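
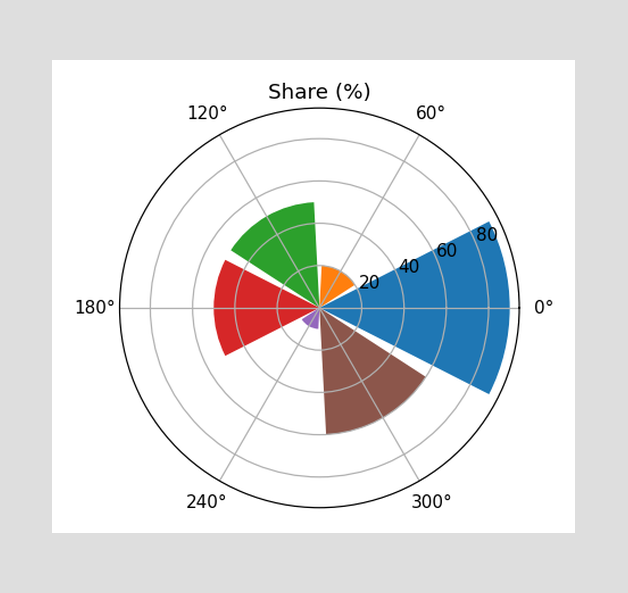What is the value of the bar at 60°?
The bar at 60° reaches 20% on the radial axis.

20%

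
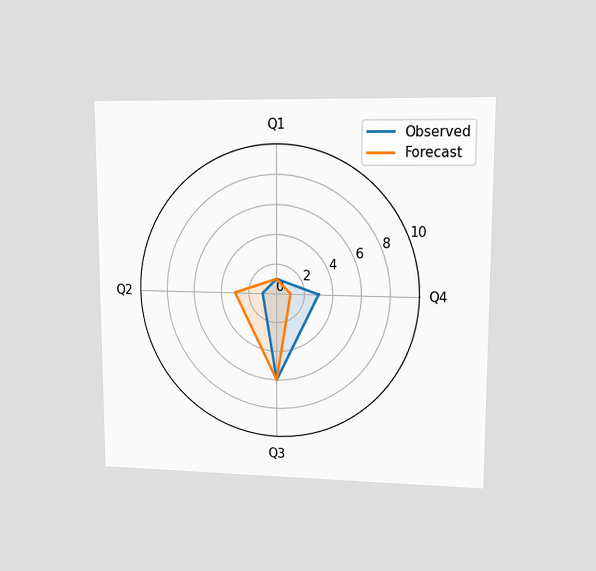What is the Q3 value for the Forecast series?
The chart is viewed at a slight angle. On the Q3 axis, Forecast reaches 6.

6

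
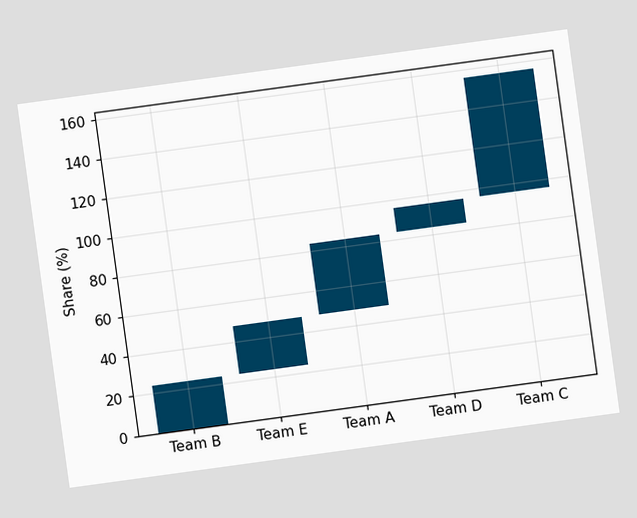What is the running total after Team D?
96%

The chart is tilted about 8° counter-clockwise. After Team D the running total reaches 96%.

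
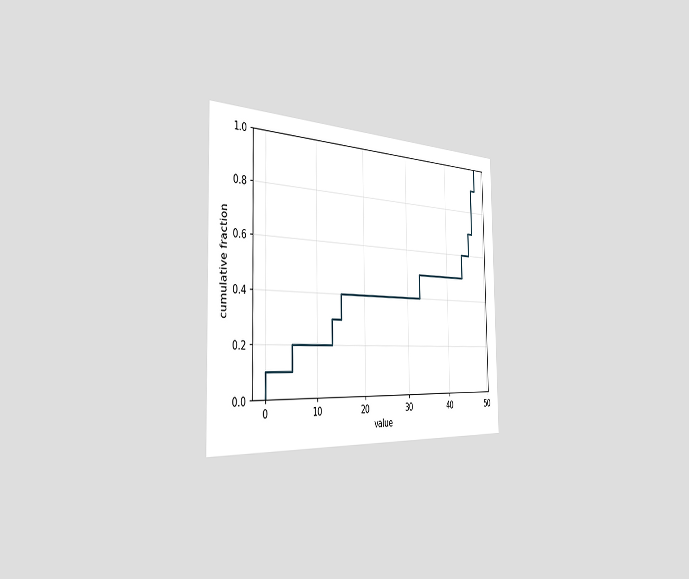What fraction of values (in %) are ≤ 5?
The chart is viewed slightly from the left. At x=5 the ECDF step is at 20%.

20%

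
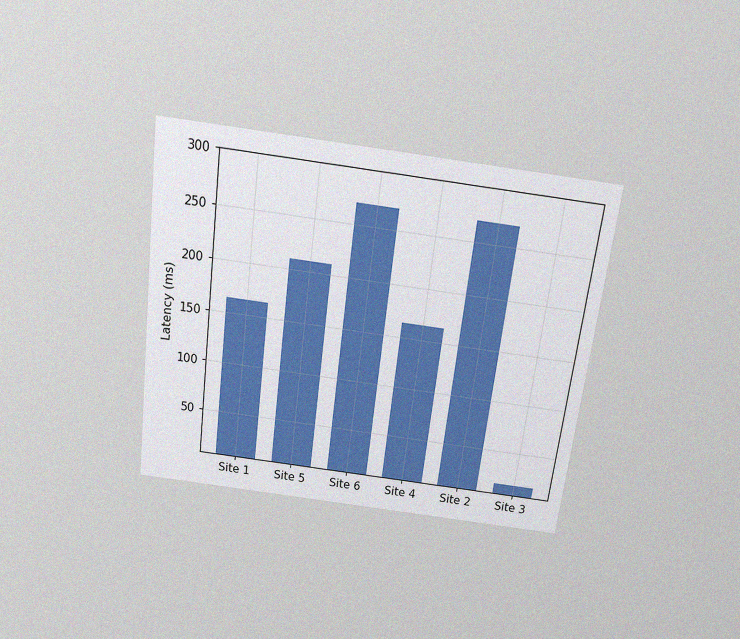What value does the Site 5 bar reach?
The chart is tilted about 7° clockwise and viewed slightly from above, with some photo noise. Reading along the chart's y-axis, the Site 5 bar reaches 210ms.

210ms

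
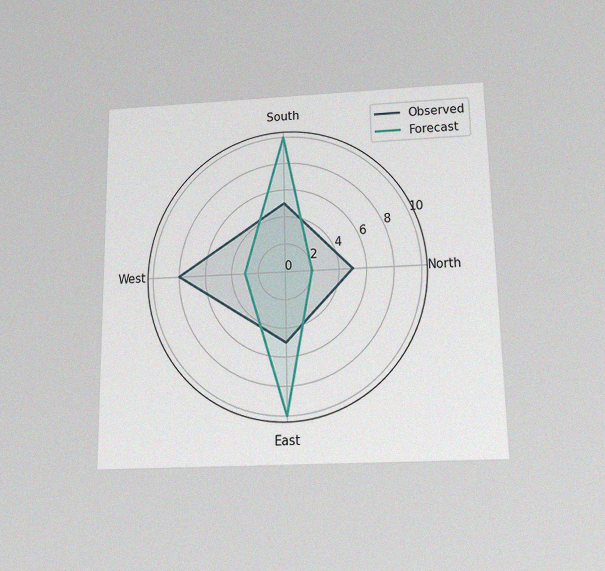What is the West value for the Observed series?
The chart is viewed slightly from below, with some photo noise. On the West axis, Observed reaches 8.

8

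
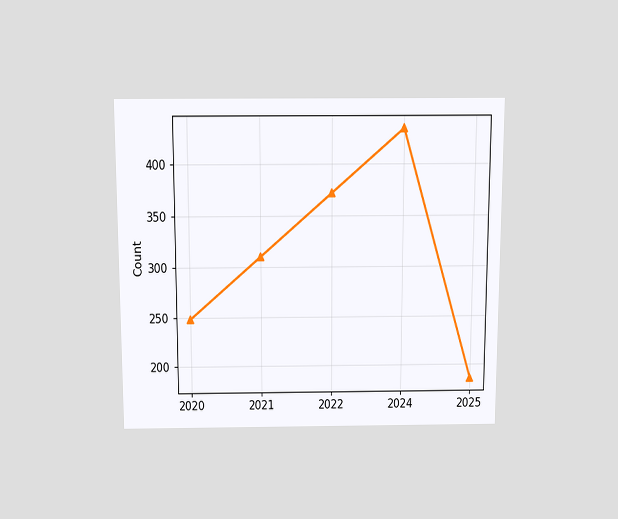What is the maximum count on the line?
434

The chart is viewed slightly from above. The highest point is at 2024, and reading across to the y-axis gives 434.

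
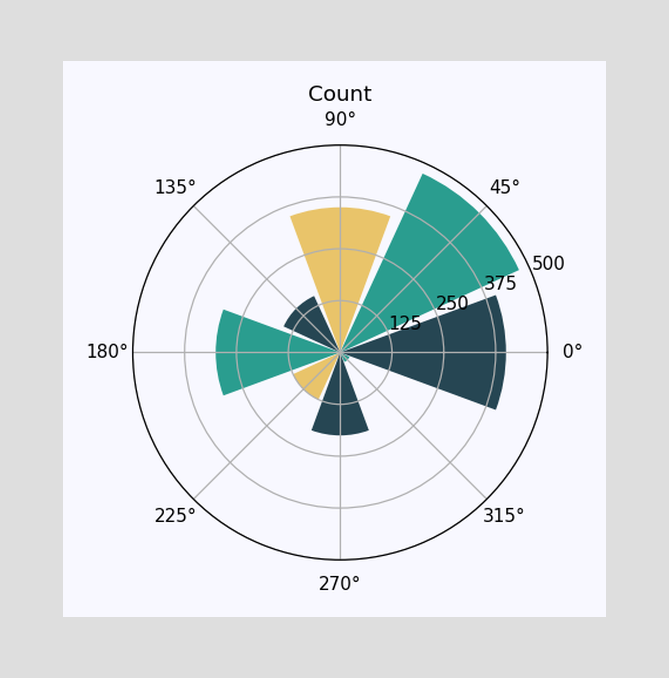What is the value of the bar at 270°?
200

The bar at 270° reaches 200 on the radial axis.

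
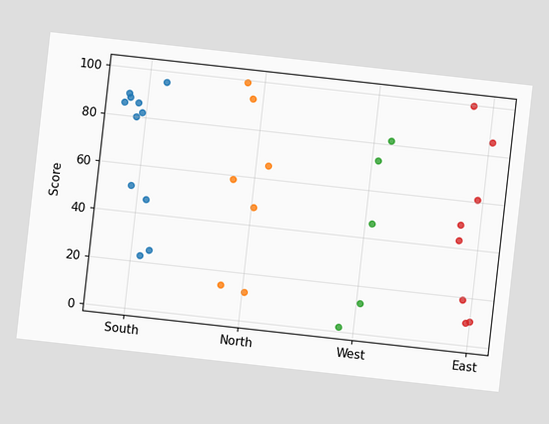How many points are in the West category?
5

The chart is tilted about 6° clockwise. Counting the markers in the West column gives 5.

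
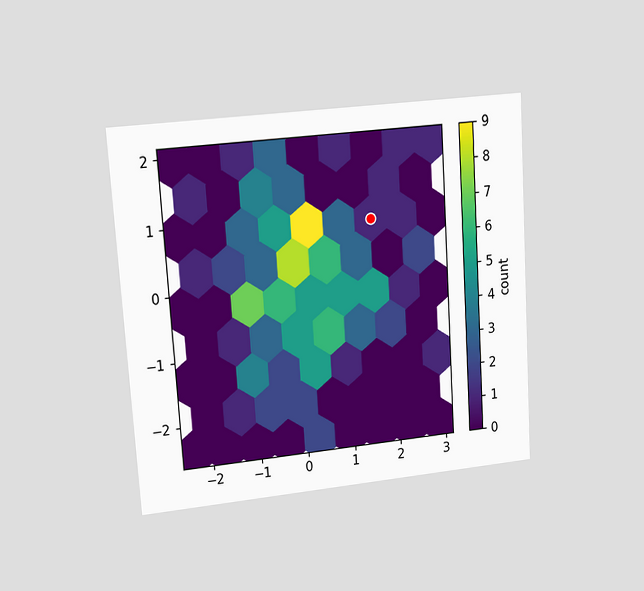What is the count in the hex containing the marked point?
The chart is tilted about 4° counter-clockwise and viewed at a slight angle. The marked hex reads 1 on the colorbar.

1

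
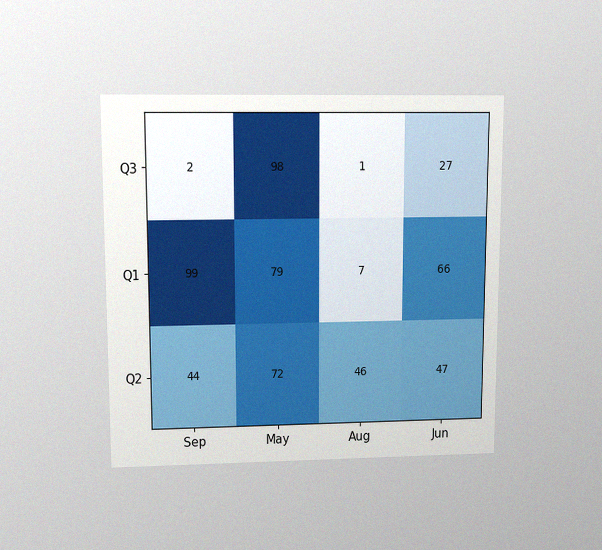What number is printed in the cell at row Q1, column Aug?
7

The chart is viewed at a slight angle, with some photo noise. The (Q1, Aug) cell reads 7.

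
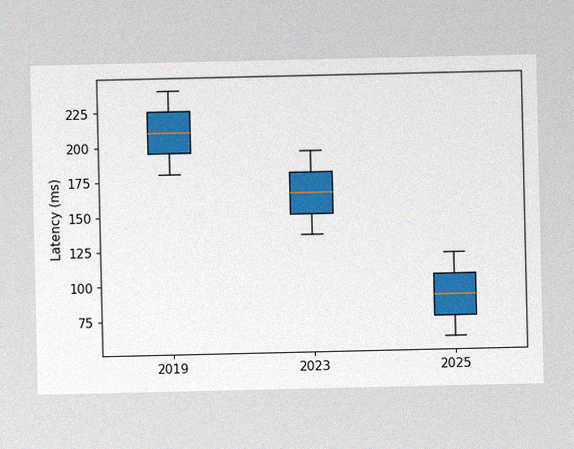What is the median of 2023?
165ms

The image has some photo noise and uneven lighting. The median line in the 2023 box sits at 165ms.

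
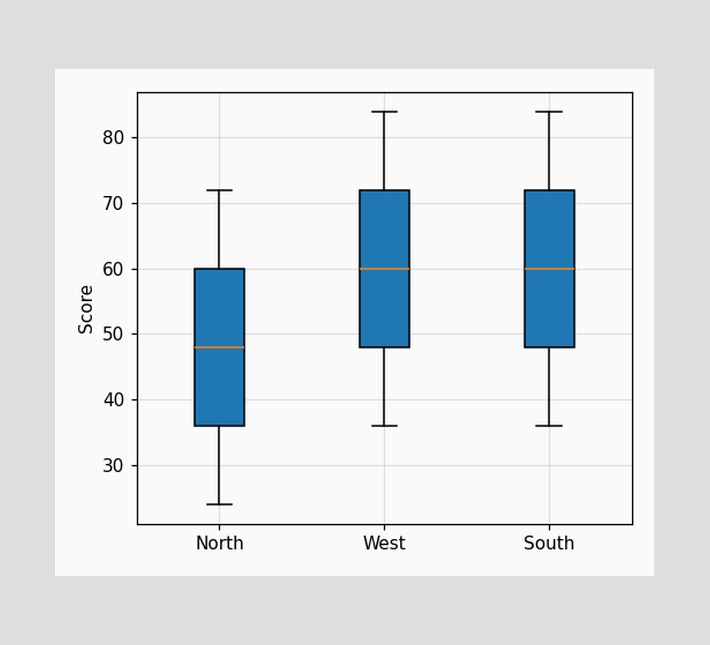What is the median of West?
60

The median line in the West box sits at 60.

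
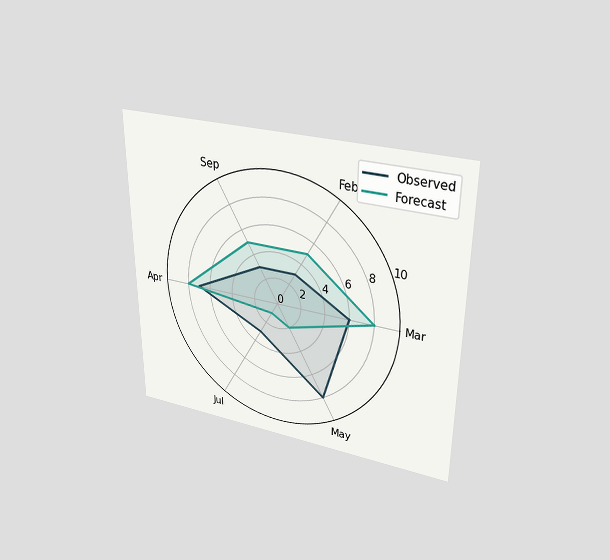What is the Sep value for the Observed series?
The chart is viewed slightly from above. On the Sep axis, Observed reaches 3.

3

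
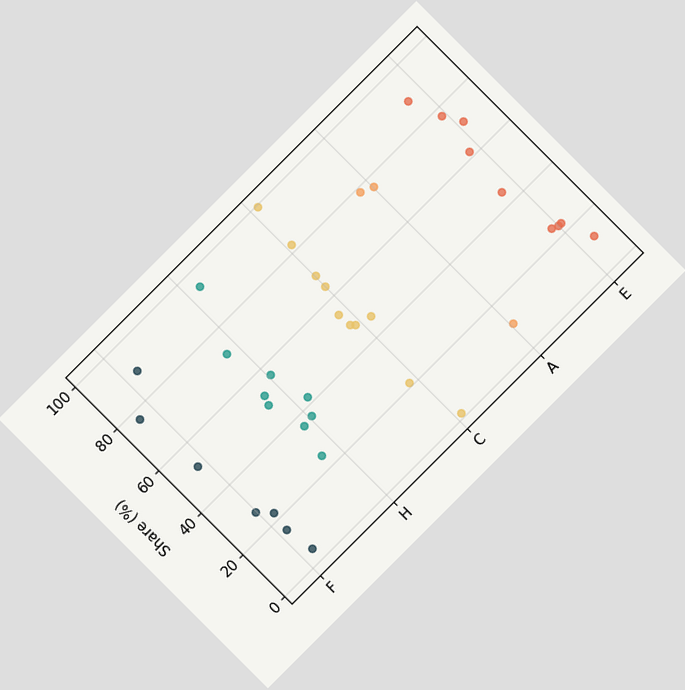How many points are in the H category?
The chart is tilted about 45° counter-clockwise. Counting the markers in the H column gives 9.

9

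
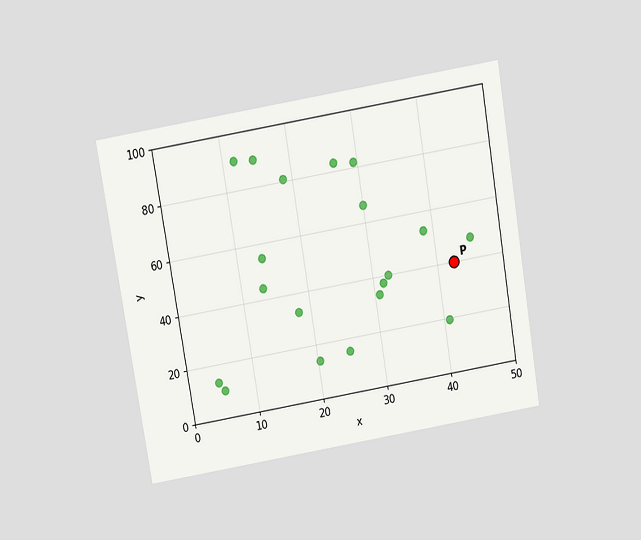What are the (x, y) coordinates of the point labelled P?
The chart is tilted about 10° counter-clockwise and viewed slightly from above. Following the gridlines from P to each axis, P sits at (42.5, 40).

(42.5, 40)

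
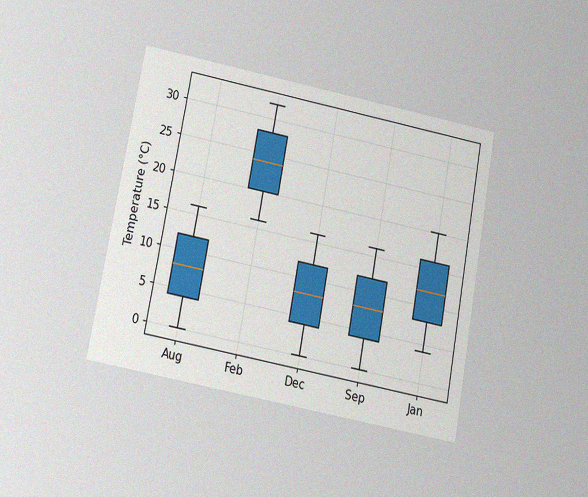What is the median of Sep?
The chart is tilted about 11° clockwise and viewed slightly from below, with some photo noise. The median line in the Sep box sits at 8°C.

8°C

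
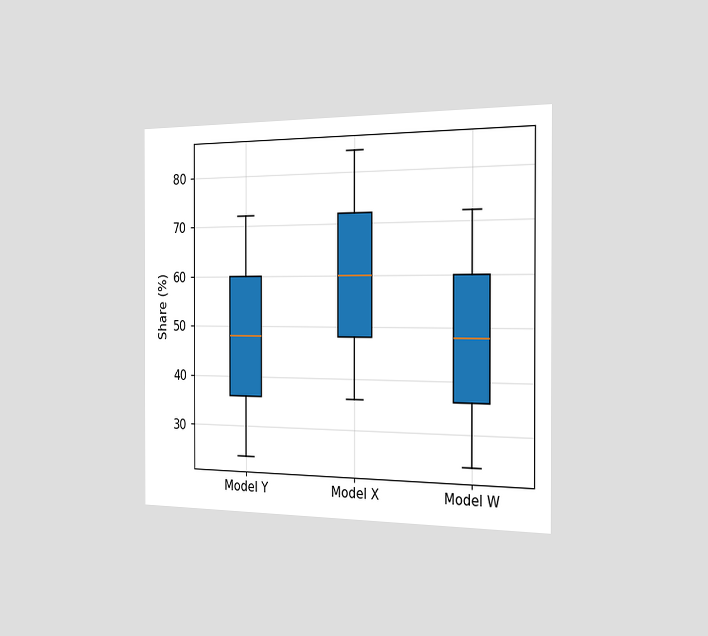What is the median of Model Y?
The chart is viewed slightly from the right. The median line in the Model Y box sits at 48%.

48%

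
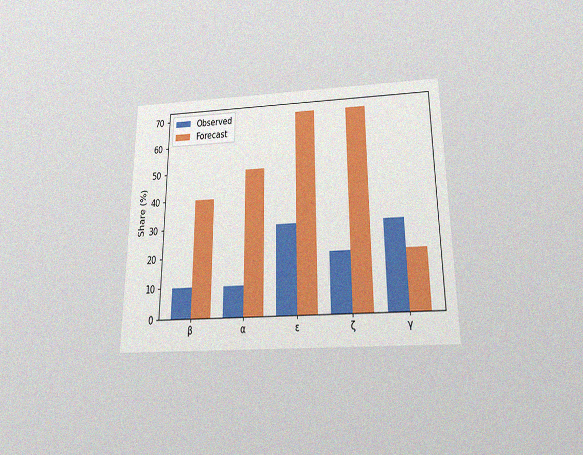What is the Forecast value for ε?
70%

The chart is viewed slightly from below, with some photo noise. The Forecast bar at ε reaches 70% on the y-axis.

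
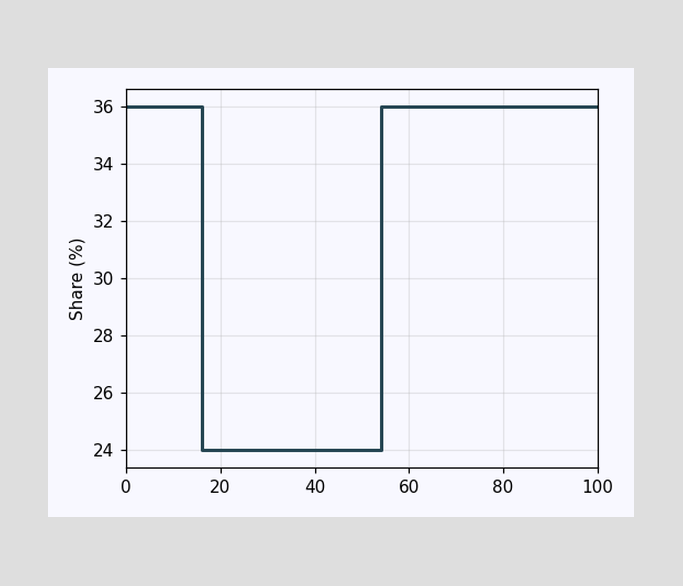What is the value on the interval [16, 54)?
On [16, 54) the step sits at 24%.

24%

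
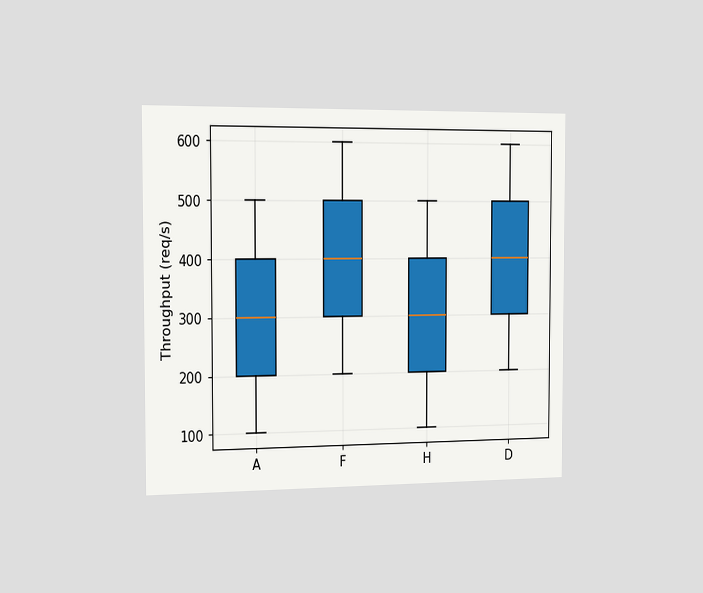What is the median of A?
The chart is viewed slightly from the left. The median line in the A box sits at 300req/s.

300req/s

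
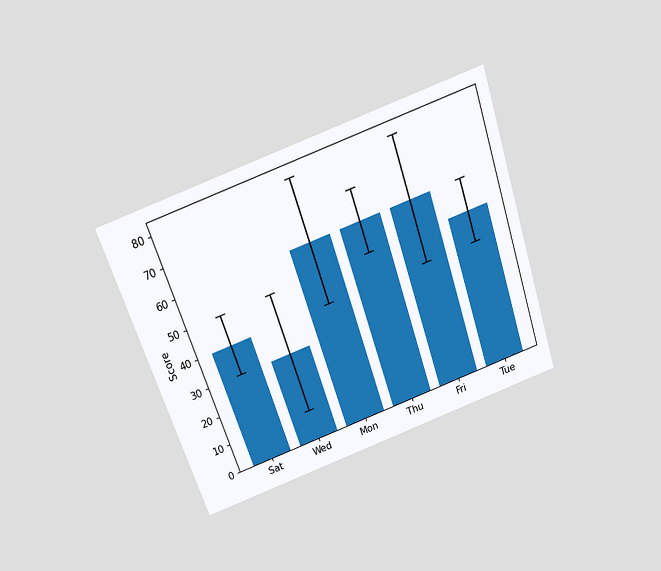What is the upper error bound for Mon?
80

The chart is tilted about 19° counter-clockwise and viewed slightly from above. The Mon bar's upper whisker reaches 80.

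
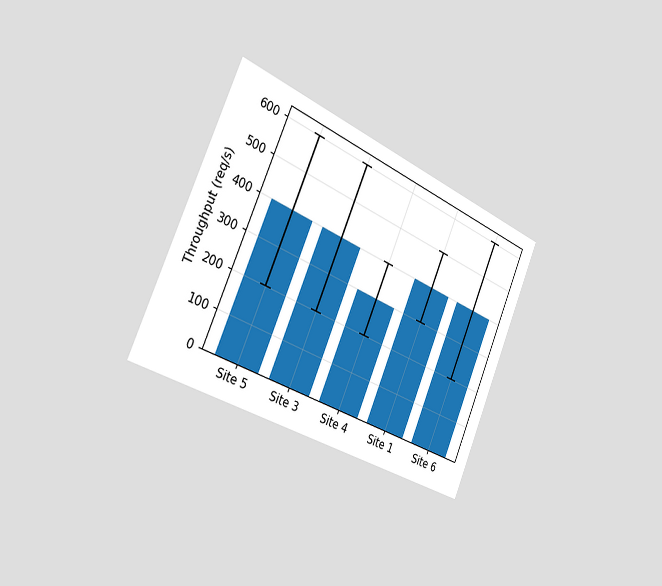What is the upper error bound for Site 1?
The chart is tilted about 23° clockwise and viewed slightly from the left. The Site 1 bar's upper whisker reaches 500req/s.

500req/s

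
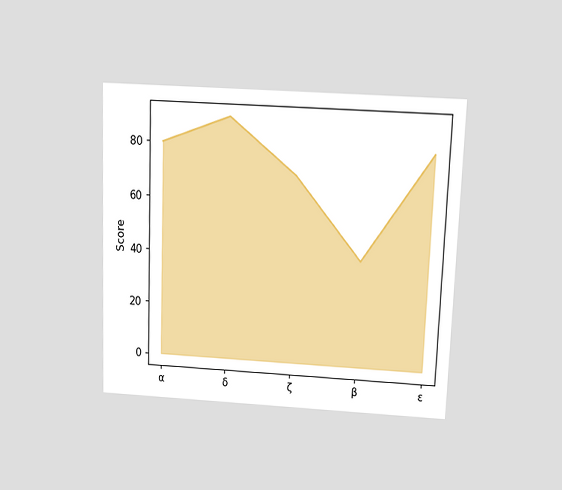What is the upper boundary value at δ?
The chart is tilted about 2° clockwise and viewed slightly from above. At δ the upper boundary is at 90.

90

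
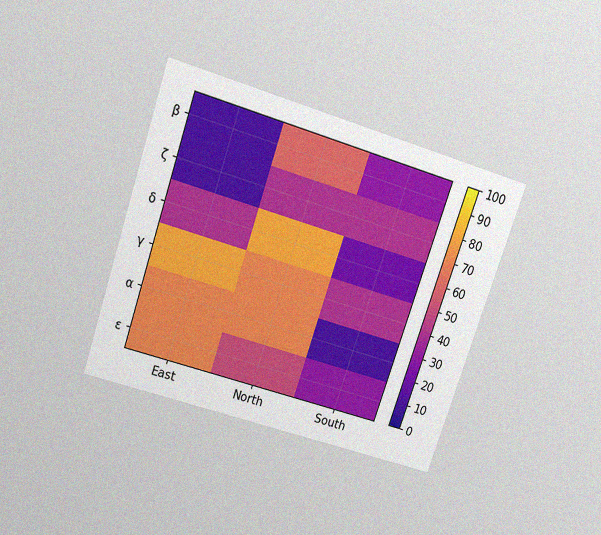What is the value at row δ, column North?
The chart is tilted about 19° clockwise and viewed slightly from above, with some photo noise. Matching cell (δ, North) against the colorbar gives 80.

80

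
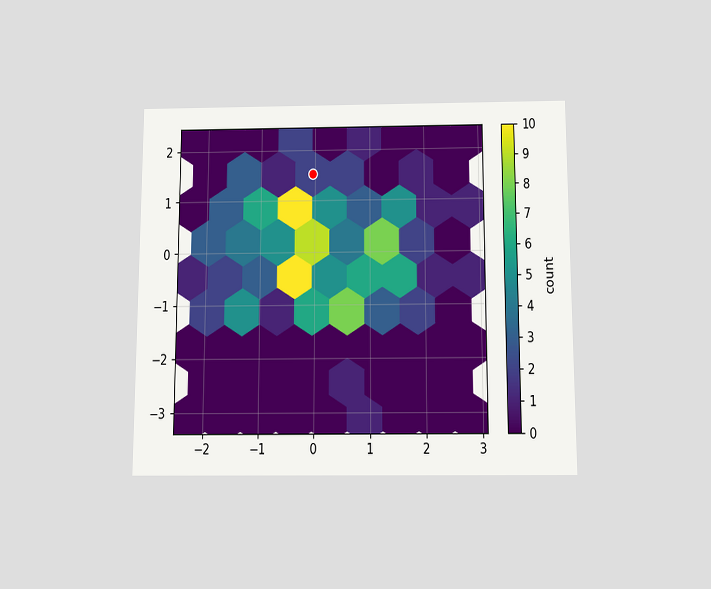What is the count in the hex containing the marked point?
2

The chart is viewed slightly from below. The marked hex reads 2 on the colorbar.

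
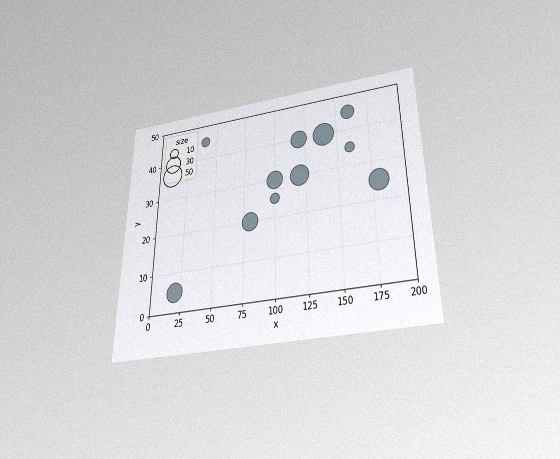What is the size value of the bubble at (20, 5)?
30

The chart is viewed slightly from below, with some photo noise. Matching the bubble at (20, 5) against the size legend gives 30.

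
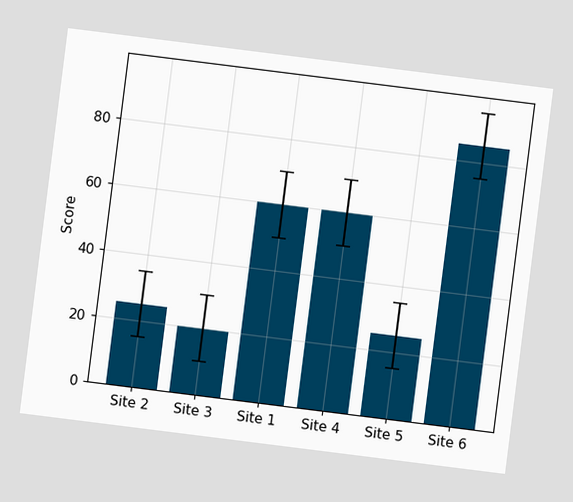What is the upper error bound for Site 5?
35

The chart is tilted about 7° clockwise. The Site 5 bar's upper whisker reaches 35.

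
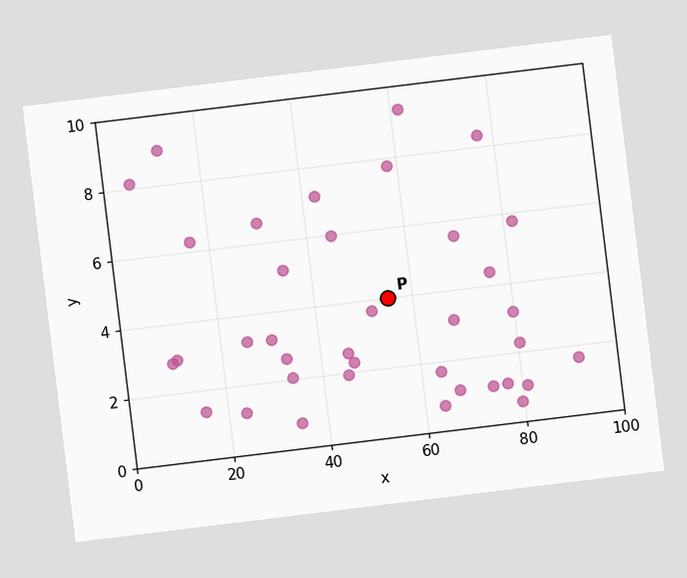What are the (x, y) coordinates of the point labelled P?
(55, 4)

The chart is tilted about 7° counter-clockwise. Following the gridlines from P to each axis, P sits at (55, 4).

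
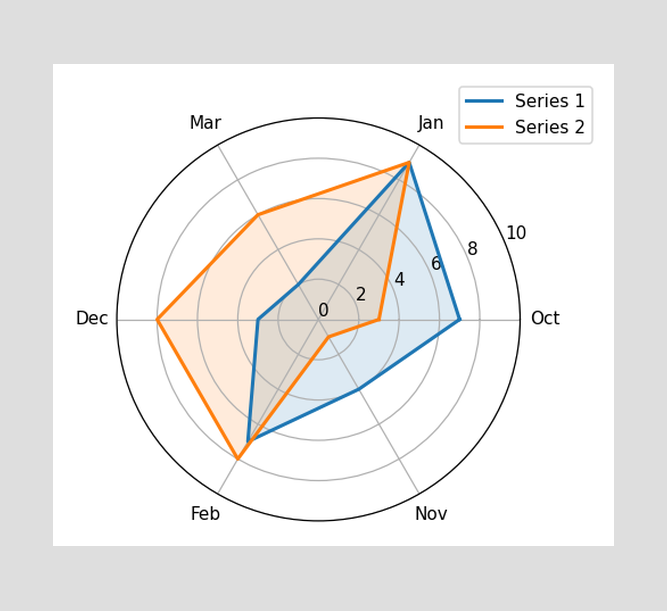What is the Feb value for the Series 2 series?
On the Feb axis, Series 2 reaches 8.

8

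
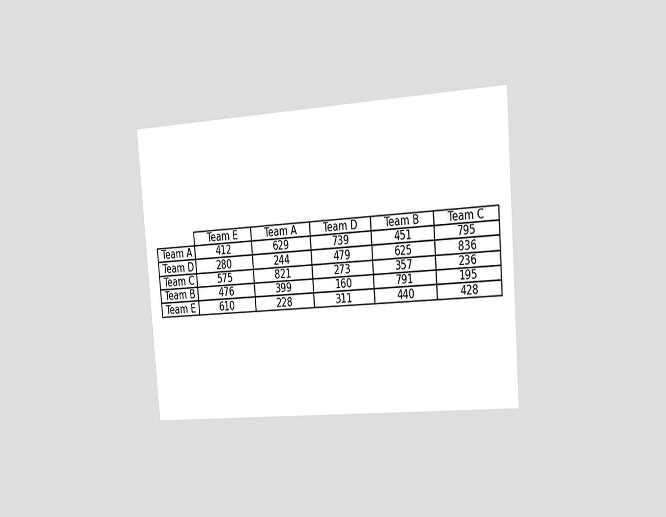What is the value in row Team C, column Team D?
273

The chart is tilted about 4° counter-clockwise and viewed slightly from the right. The (Team C, Team D) cell reads 273.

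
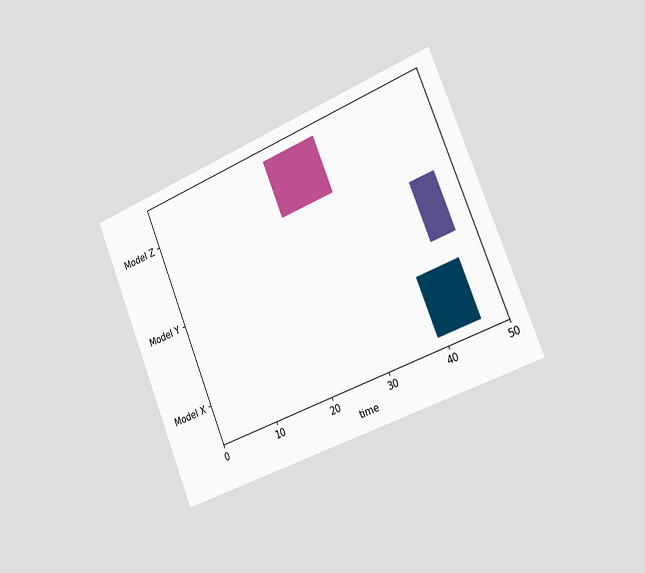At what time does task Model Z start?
22

The chart is tilted about 22° counter-clockwise and viewed slightly from the right. The Model Z bar begins at t=22.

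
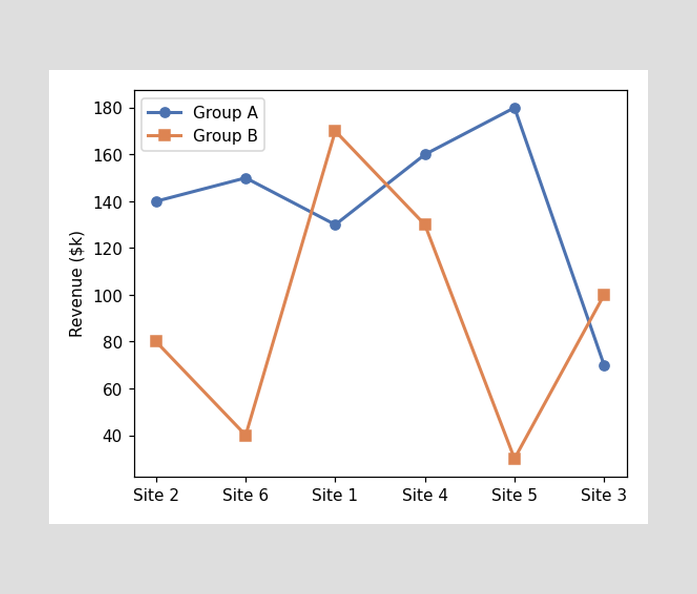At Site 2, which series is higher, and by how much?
Group A, by $60k

At Site 2, Group A sits above the other line by $60k.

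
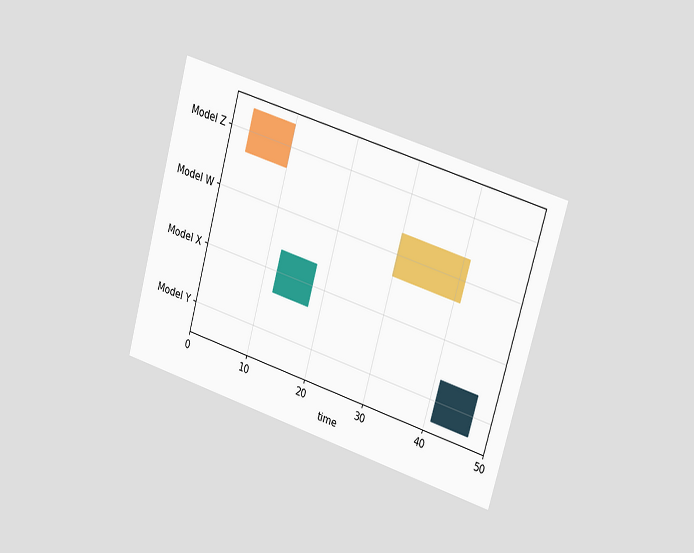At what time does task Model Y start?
The chart is tilted about 16° clockwise and viewed slightly from the right. The Model Y bar begins at t=41.

41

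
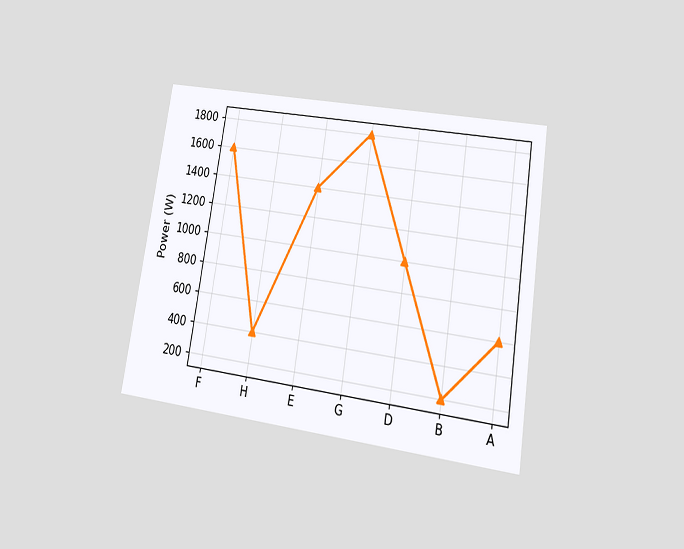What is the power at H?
The chart is tilted about 9° clockwise and viewed at a slight angle. At H, the line is at 400W.

400W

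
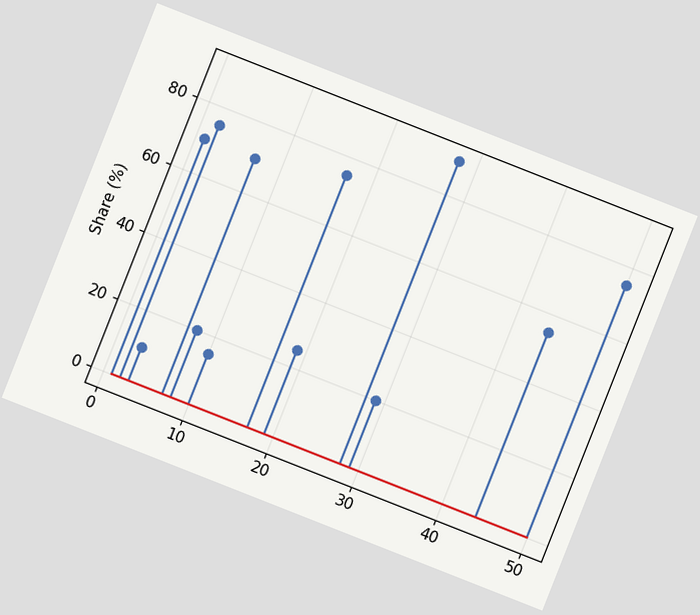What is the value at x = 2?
75%

The chart is tilted about 22° clockwise. The stem at x=2 reaches 75%.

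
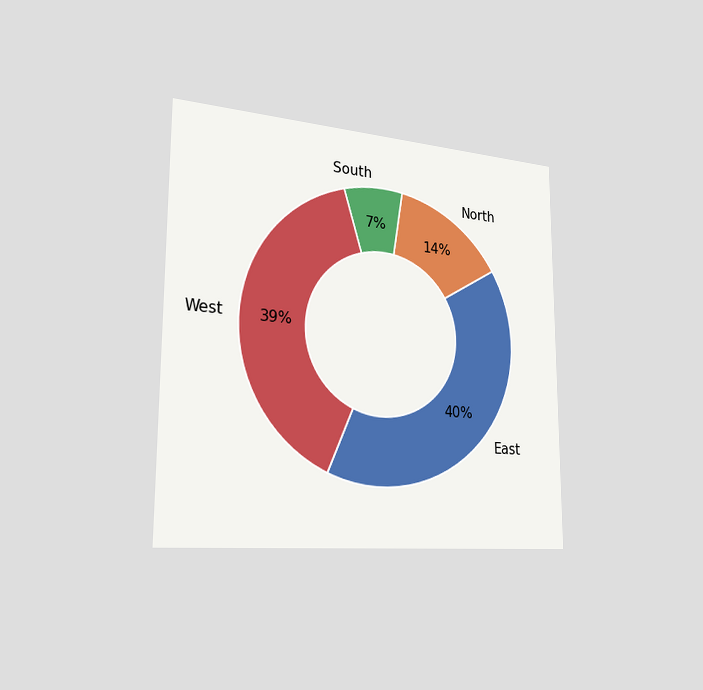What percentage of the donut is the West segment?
39%

The chart is viewed slightly from the left. The West segment takes up 39% of the ring.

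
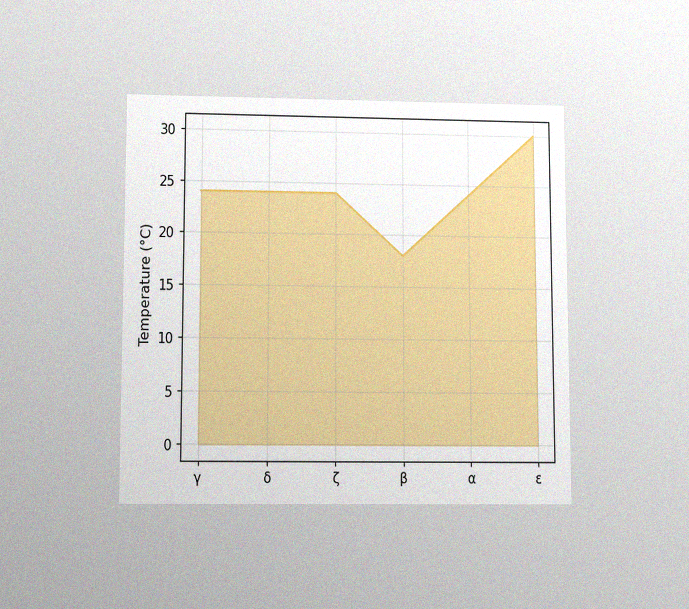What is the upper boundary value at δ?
24°C

The chart is viewed slightly from below, with some photo noise. At δ the upper boundary is at 24°C.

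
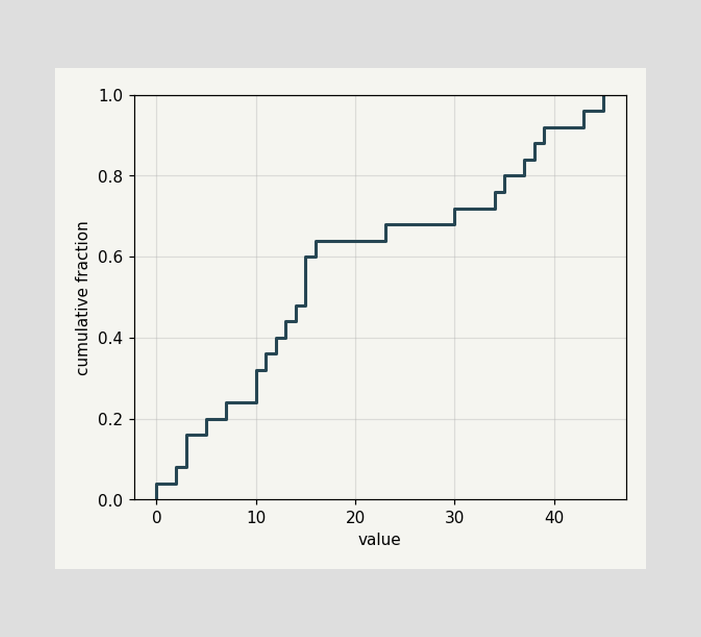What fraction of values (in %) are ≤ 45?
At x=45 the ECDF step is at 100%.

100%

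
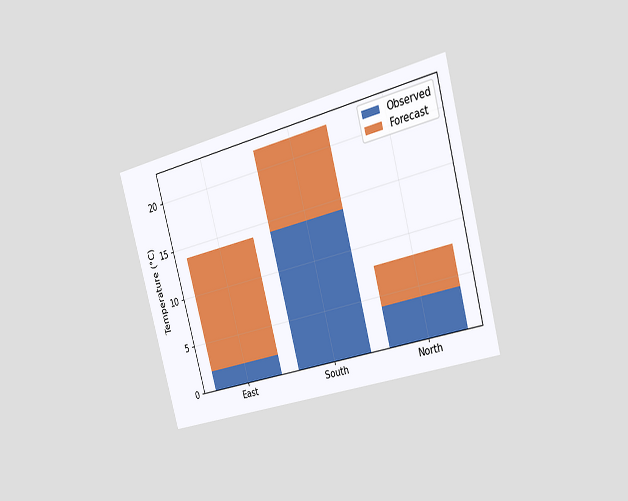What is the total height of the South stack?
22°C

The chart is tilted about 15° counter-clockwise and viewed slightly from the right. The South stack's top reaches 22°C on the y-axis.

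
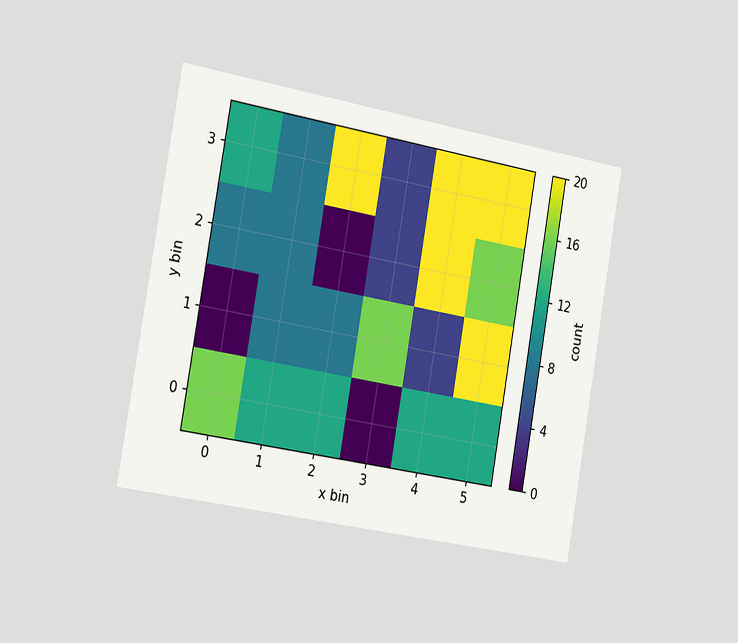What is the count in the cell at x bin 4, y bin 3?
20

The chart is tilted about 10° clockwise and viewed slightly from the left. Matching the cell (4, 3) against the colorbar gives 20.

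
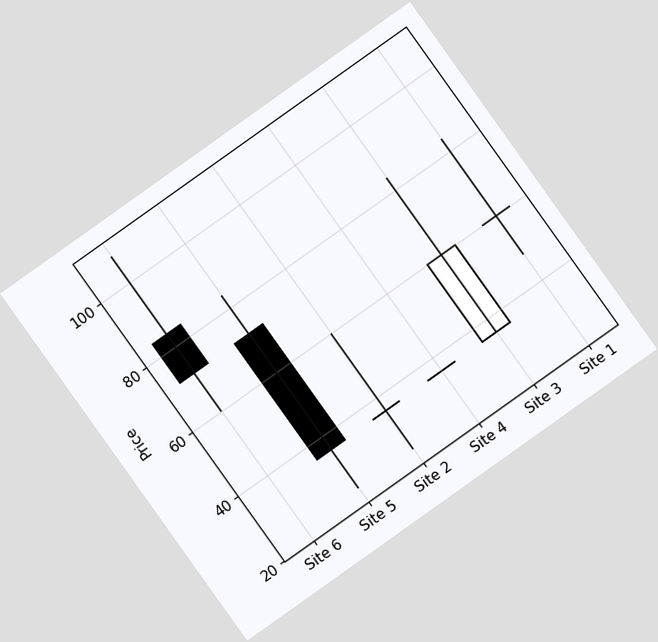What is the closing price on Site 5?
The chart is tilted about 35° counter-clockwise. The Site 5 candle closes at 36.

36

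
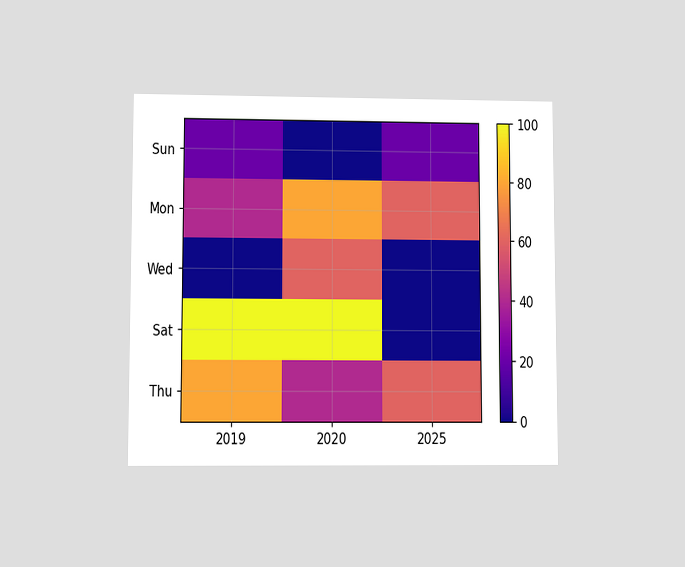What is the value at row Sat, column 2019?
The chart is viewed at a slight angle. Matching cell (Sat, 2019) against the colorbar gives 100.

100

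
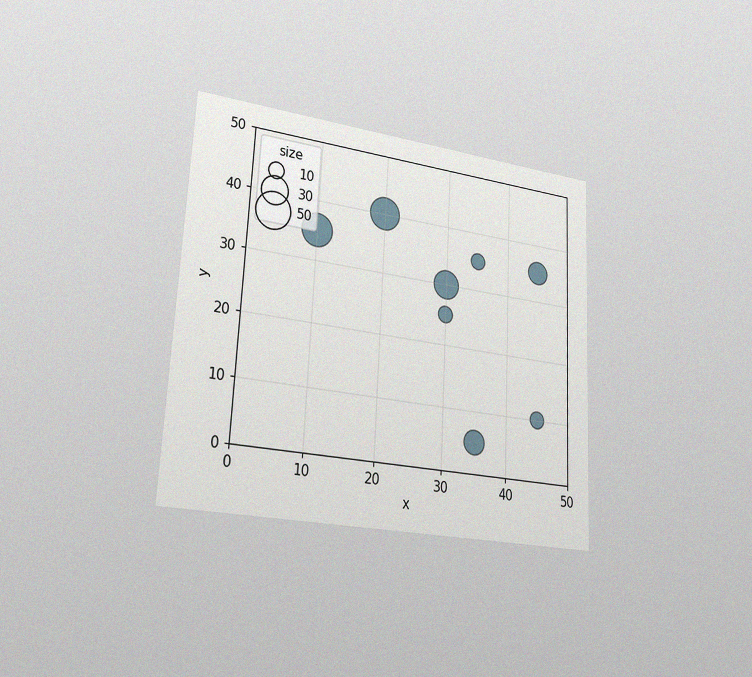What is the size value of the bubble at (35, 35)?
10

The chart is tilted about 3° clockwise and viewed slightly from the left, with some photo noise. Matching the bubble at (35, 35) against the size legend gives 10.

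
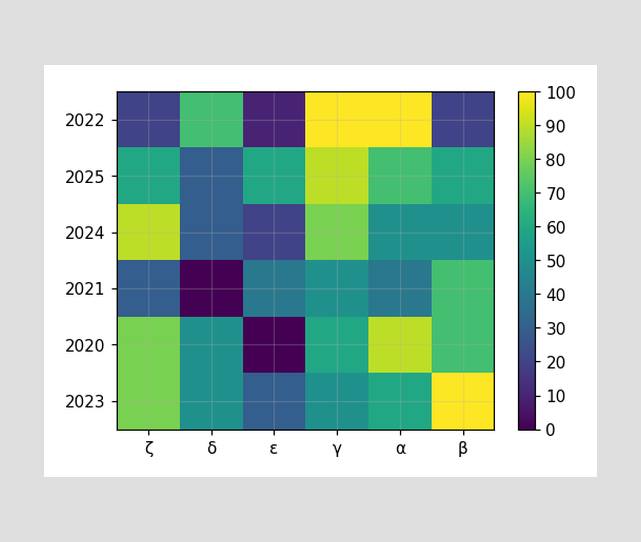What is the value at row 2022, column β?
20

Matching cell (2022, β) against the colorbar gives 20.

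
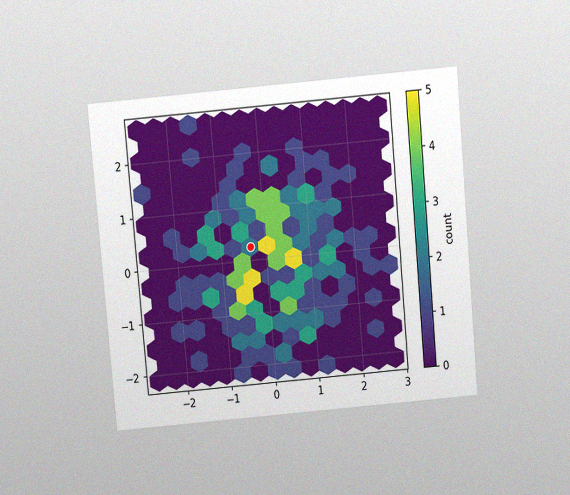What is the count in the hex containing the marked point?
The chart is tilted about 5° counter-clockwise and viewed slightly from above, with some photo noise. The marked hex reads 2 on the colorbar.

2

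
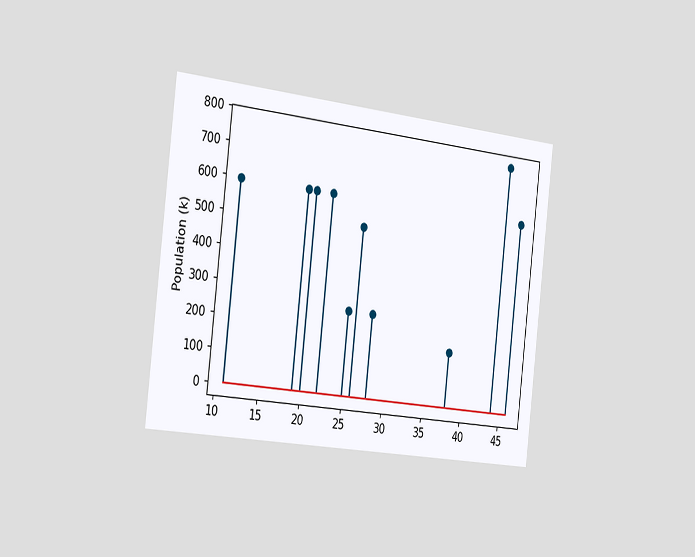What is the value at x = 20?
595k

The chart is tilted about 7° clockwise and viewed slightly from the left. The stem at x=20 reaches 595k.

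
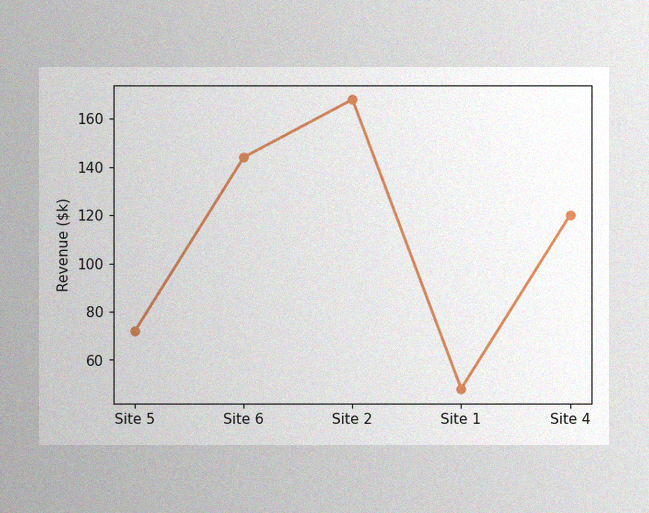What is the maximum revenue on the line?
The image has some photo noise and uneven lighting. The highest point is at Site 2, and reading across to the y-axis gives $168k.

$168k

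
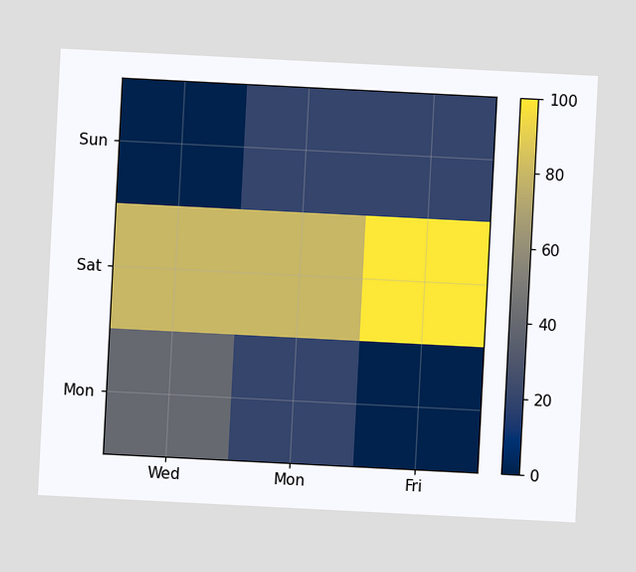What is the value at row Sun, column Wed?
The chart is tilted about 3° clockwise. Matching cell (Sun, Wed) against the colorbar gives 0.

0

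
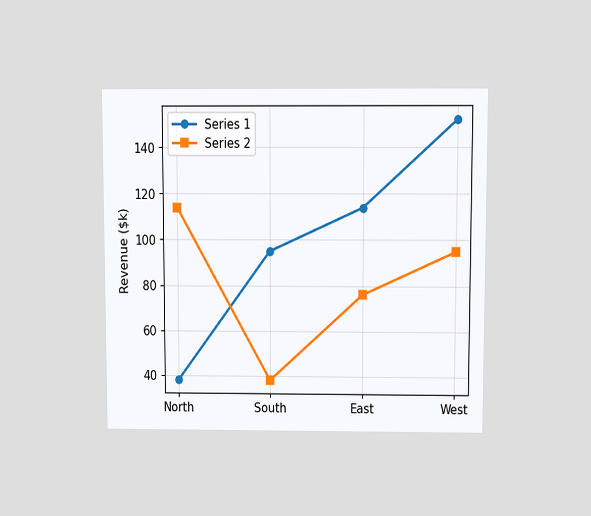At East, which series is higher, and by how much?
The chart is viewed slightly from above. At East, Series 1 sits above the other line by $38k.

Series 1, by $38k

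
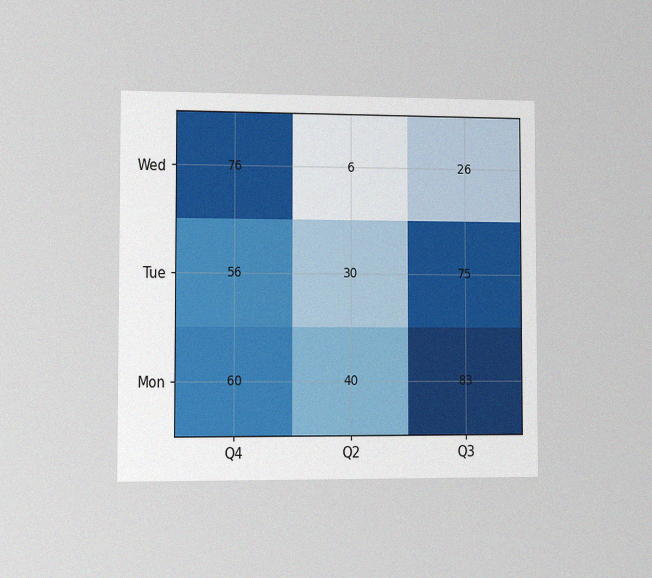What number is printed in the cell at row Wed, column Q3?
The chart is viewed slightly from the left, with some photo noise. The (Wed, Q3) cell reads 26.

26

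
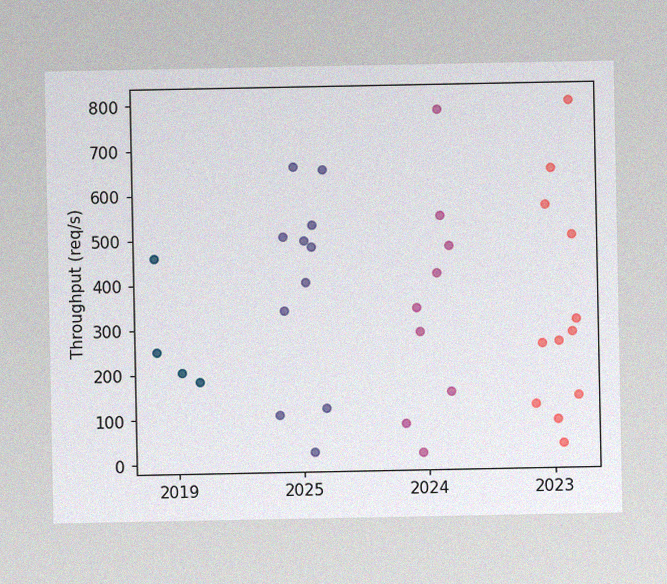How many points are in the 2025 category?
The image has some photo noise and uneven lighting. Counting the markers in the 2025 column gives 11.

11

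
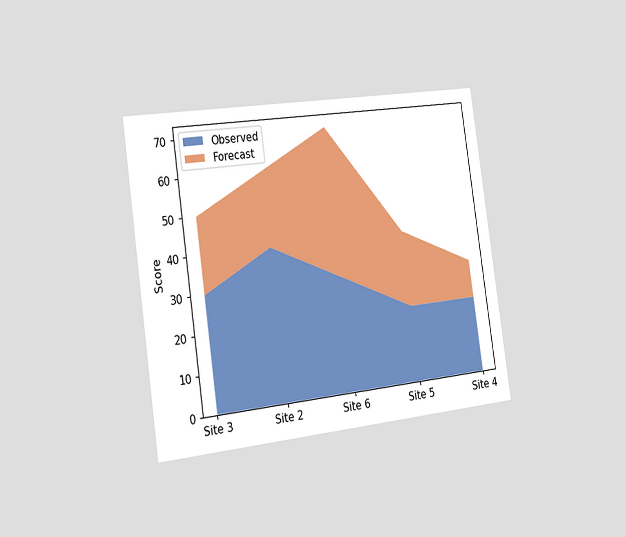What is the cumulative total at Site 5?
40

The chart is tilted about 8° counter-clockwise and viewed slightly from the left. The stacked total at Site 5 reaches 40.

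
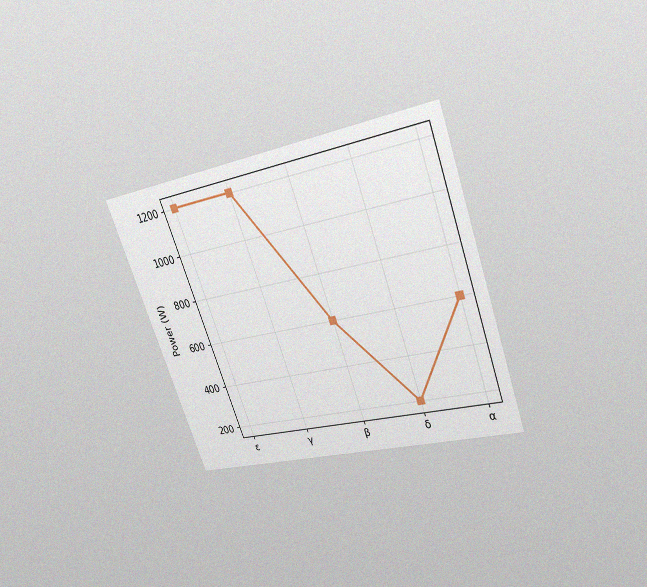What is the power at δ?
200W

The chart is tilted about 20° counter-clockwise and viewed slightly from above, with some photo noise. At δ, the line is at 200W.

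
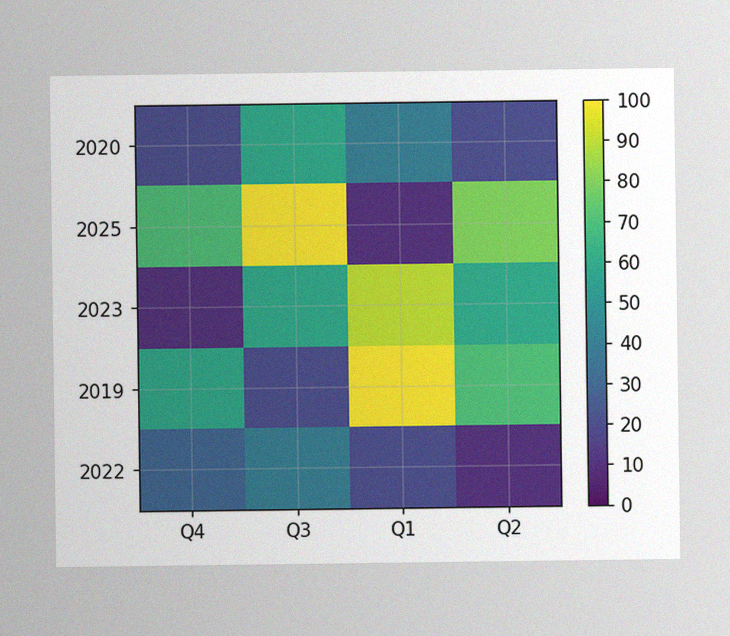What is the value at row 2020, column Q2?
20

The image has some photo noise and uneven lighting. Matching cell (2020, Q2) against the colorbar gives 20.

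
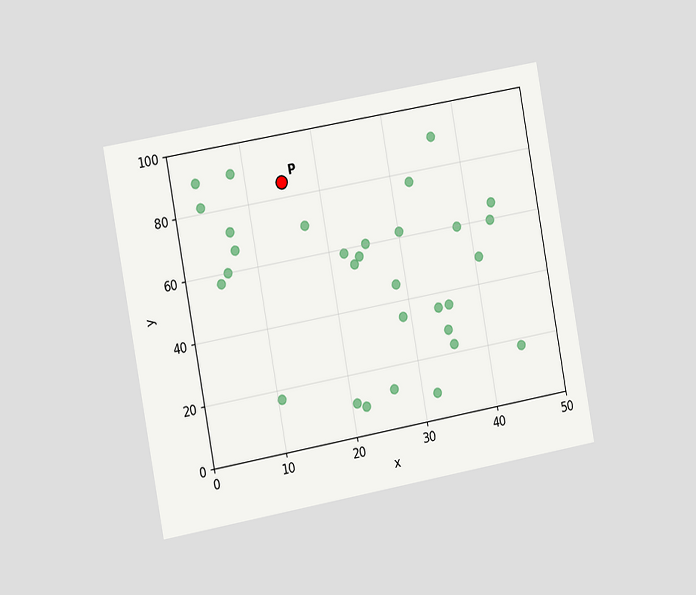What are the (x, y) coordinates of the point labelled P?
The chart is tilted about 10° counter-clockwise and viewed slightly from the left. Following the gridlines from P to each axis, P sits at (15, 85).

(15, 85)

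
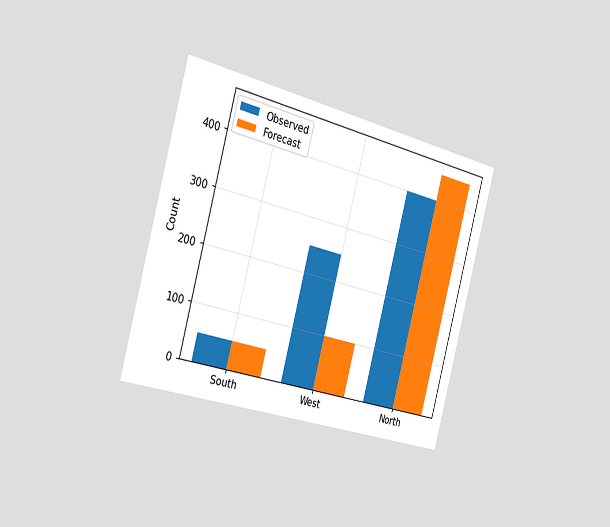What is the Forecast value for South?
The chart is tilted about 15° clockwise and viewed slightly from the left. The Forecast bar at South reaches 50 on the y-axis.

50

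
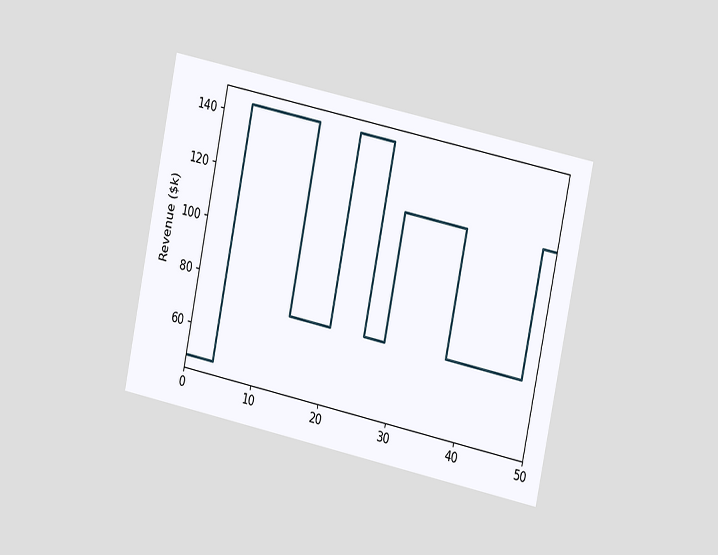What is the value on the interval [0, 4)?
The chart is tilted about 12° clockwise and viewed slightly from the right. On [0, 4) the step sits at $48k.

$48k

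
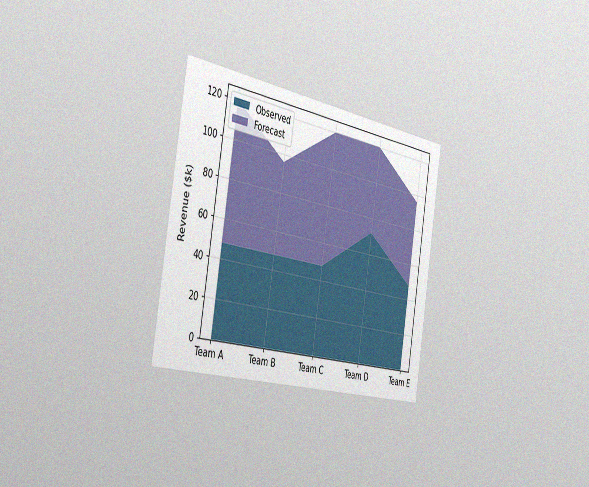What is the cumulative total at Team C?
$120k

The chart is tilted about 9° clockwise and viewed slightly from the left, with some photo noise. The stacked total at Team C reaches $120k.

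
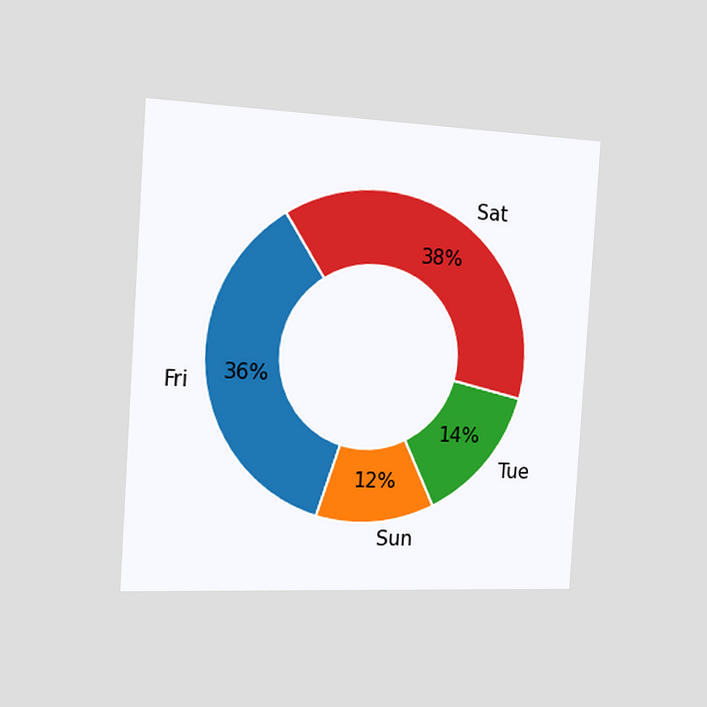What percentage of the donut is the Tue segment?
14%

The chart is tilted about 4° clockwise and viewed slightly from the left. The Tue segment takes up 14% of the ring.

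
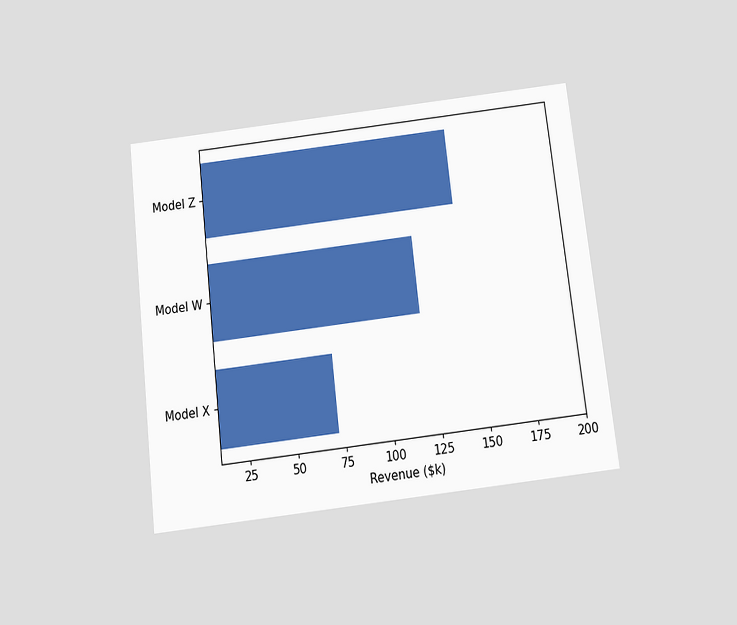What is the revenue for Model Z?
The chart is tilted about 7° counter-clockwise and viewed slightly from below. Reading along the chart's x-axis, the Model Z bar reaches $144k.

$144k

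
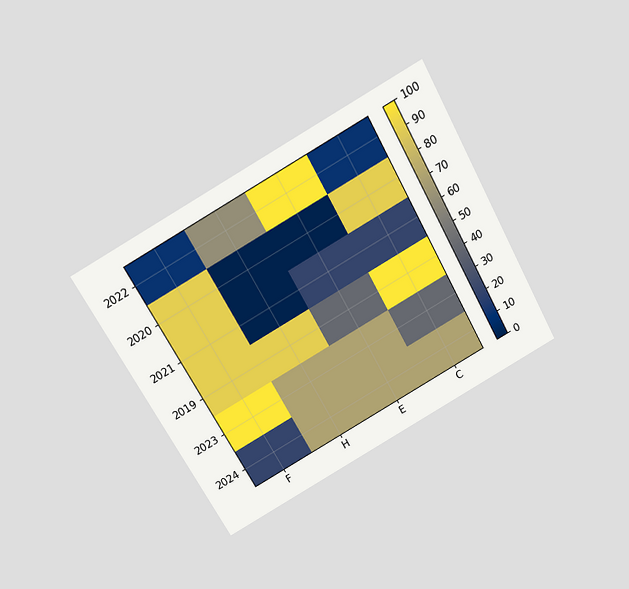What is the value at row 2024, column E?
The chart is tilted about 29° counter-clockwise and viewed slightly from above. Matching cell (2024, E) against the colorbar gives 70.

70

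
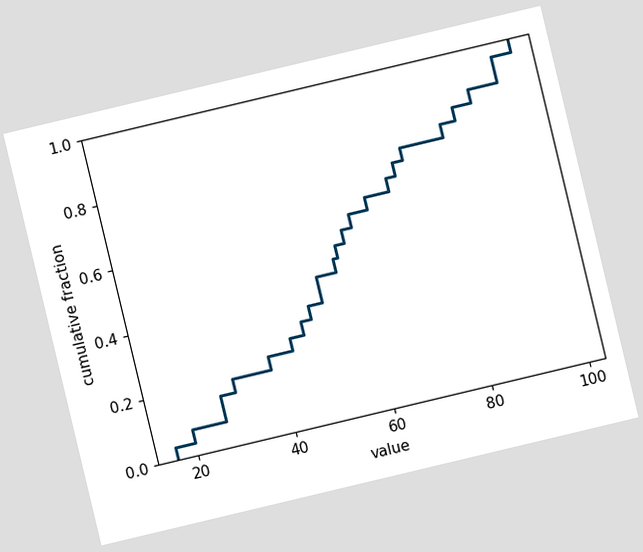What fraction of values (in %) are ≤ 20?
The chart is tilted about 13° counter-clockwise. At x=20 the ECDF step is at 8%.

8%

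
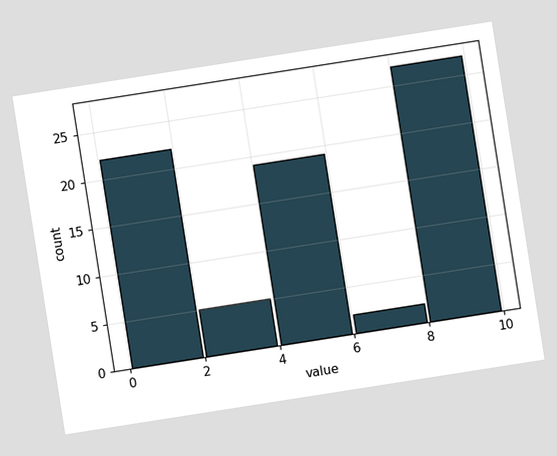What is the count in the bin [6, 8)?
The chart is tilted about 9° counter-clockwise. The [6, 8) bin has height 2.

2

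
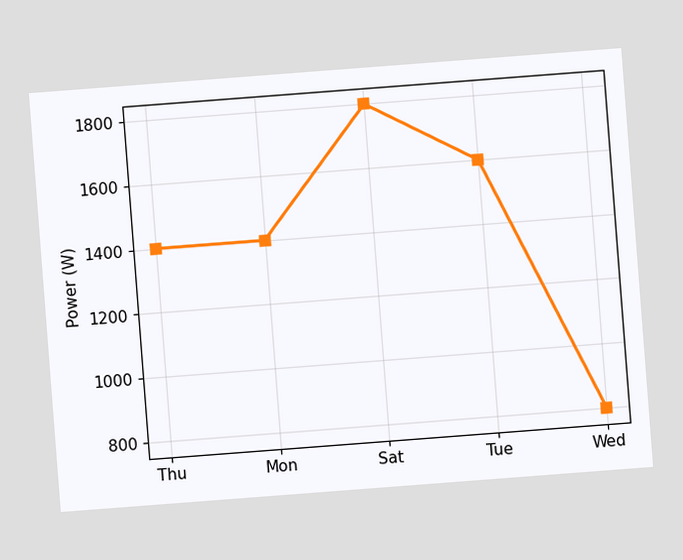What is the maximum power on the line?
The chart is tilted about 4° counter-clockwise. The highest point is at Sat, and reading across to the y-axis gives 1800W.

1800W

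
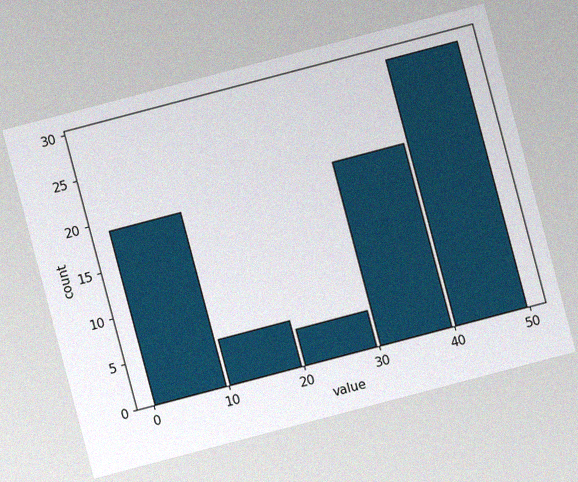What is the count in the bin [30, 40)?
20

The chart is tilted about 15° counter-clockwise, with some photo noise. The [30, 40) bin has height 20.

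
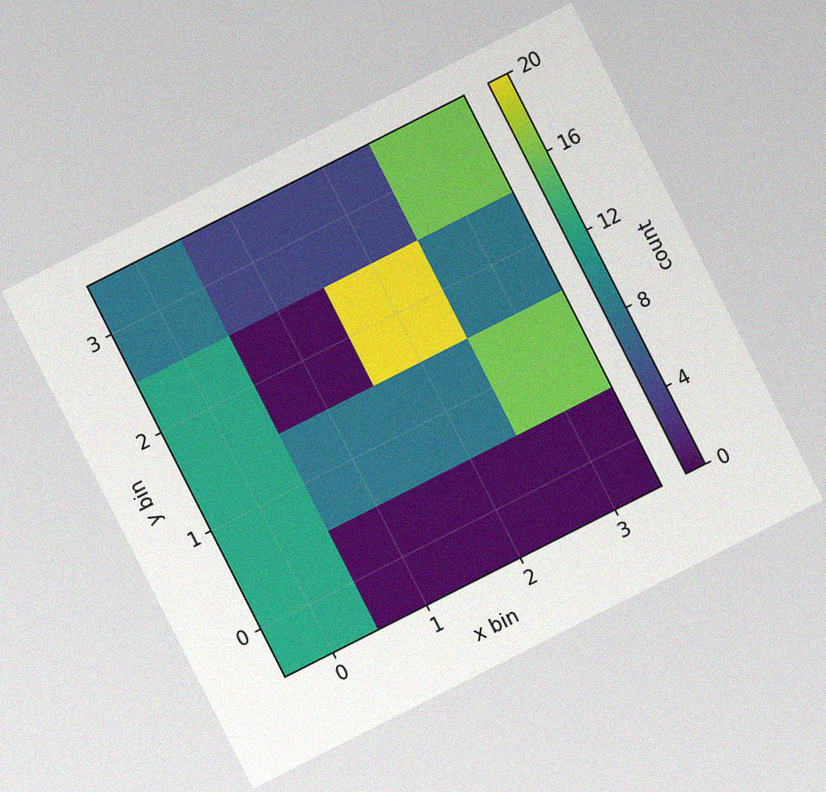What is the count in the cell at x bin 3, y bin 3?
The chart is tilted about 27° counter-clockwise, with some photo noise. Matching the cell (3, 3) against the colorbar gives 16.

16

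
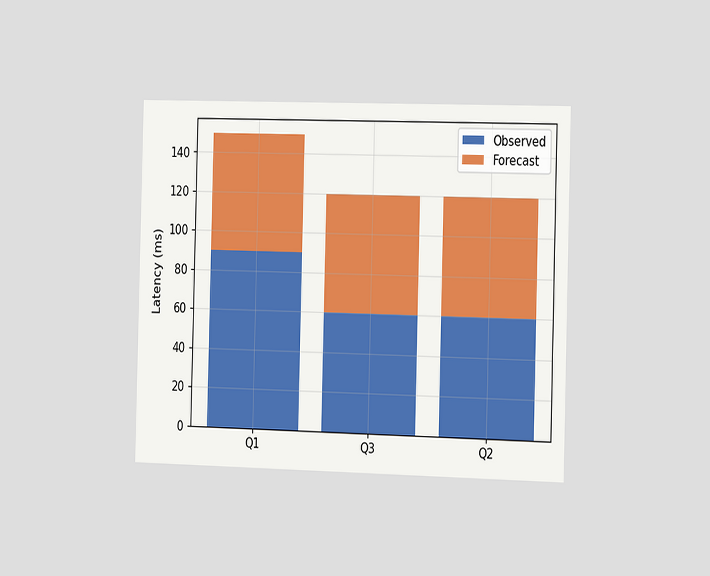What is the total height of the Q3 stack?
The chart is viewed slightly from the right. The Q3 stack's top reaches 120ms on the y-axis.

120ms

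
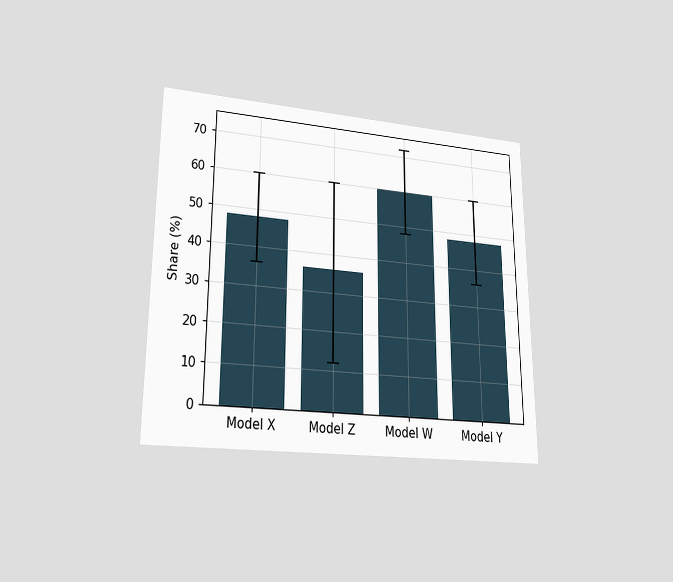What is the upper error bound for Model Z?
60%

The chart is viewed at a slight angle. The Model Z bar's upper whisker reaches 60%.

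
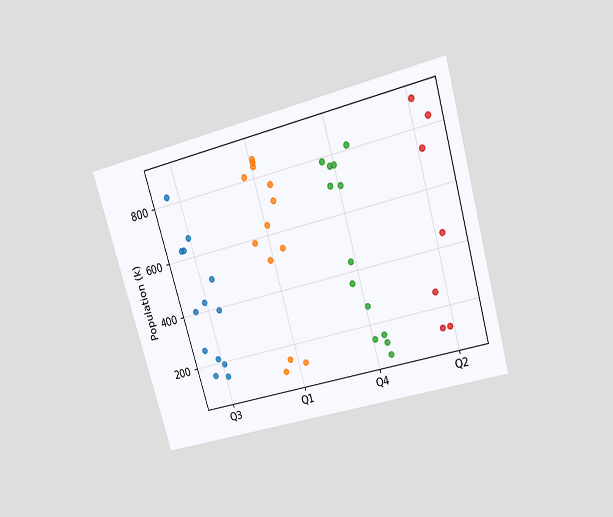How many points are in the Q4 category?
13

The chart is tilted about 16° counter-clockwise and viewed slightly from above. Counting the markers in the Q4 column gives 13.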